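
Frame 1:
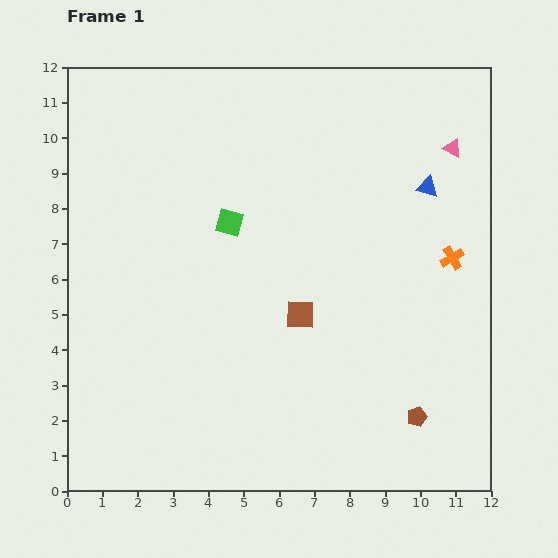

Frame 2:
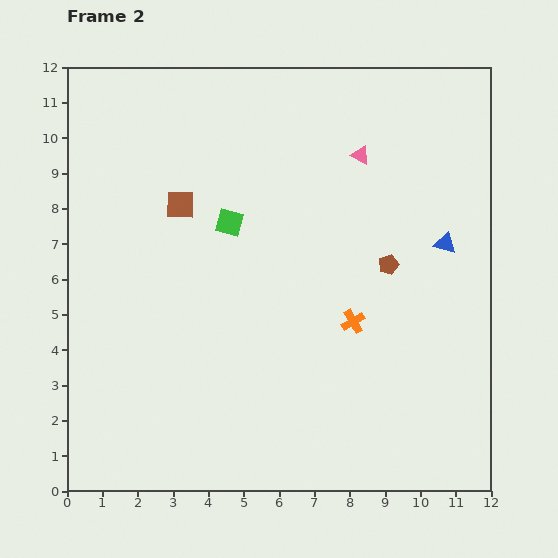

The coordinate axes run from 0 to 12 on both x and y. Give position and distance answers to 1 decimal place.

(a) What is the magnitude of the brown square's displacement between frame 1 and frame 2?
4.6

The brown square moved from (6.6, 5.0) to (3.2, 8.1), a distance of √(3.4² + 3.1²) ≈ 4.6.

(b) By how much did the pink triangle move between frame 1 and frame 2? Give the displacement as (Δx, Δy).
(-2.6, -0.2)

The pink triangle was at (10.9, 9.7) in frame 1 and (8.3, 9.5) in frame 2.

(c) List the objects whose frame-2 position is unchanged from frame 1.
the green square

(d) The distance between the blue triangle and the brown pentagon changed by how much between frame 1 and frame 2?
-4.8

Distance in frame 1: 6.5. Distance in frame 2: 1.7.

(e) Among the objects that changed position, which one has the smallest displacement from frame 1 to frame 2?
the blue triangle

(moved 1.7)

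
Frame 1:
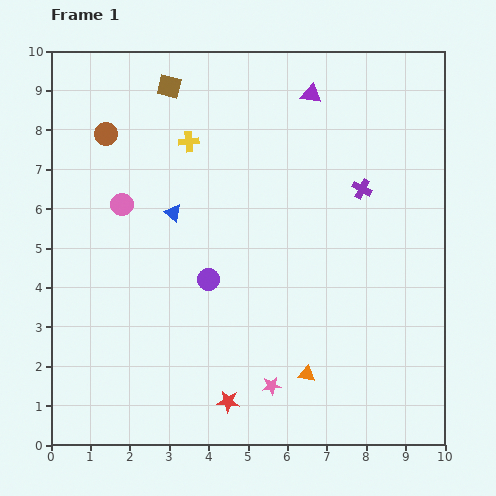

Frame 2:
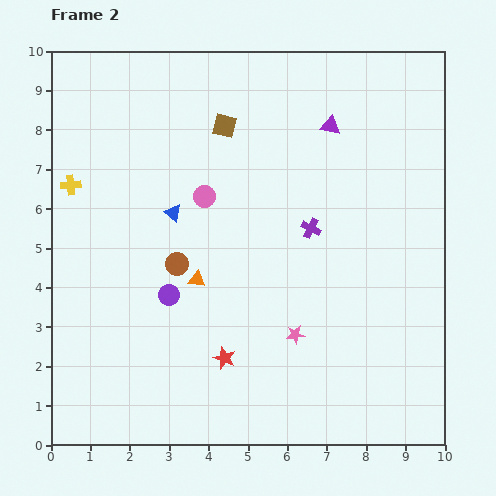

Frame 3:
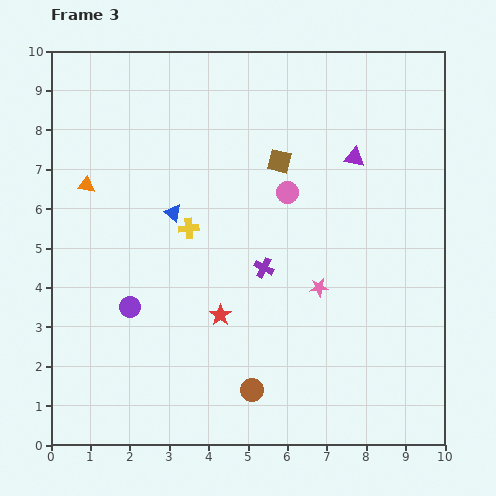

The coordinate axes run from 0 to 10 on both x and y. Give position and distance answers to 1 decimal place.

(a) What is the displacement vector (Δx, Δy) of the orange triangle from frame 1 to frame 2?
(-2.8, 2.4)

The orange triangle was at (6.5, 1.8) in frame 1 and (3.7, 4.2) in frame 2.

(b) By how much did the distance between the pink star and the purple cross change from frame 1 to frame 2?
-2.8

Distance in frame 1: 5.5. Distance in frame 2: 2.7.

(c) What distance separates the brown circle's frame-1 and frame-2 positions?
3.8

The brown circle moved from (1.4, 7.9) to (3.2, 4.6), a distance of √(1.8² + 3.3²) ≈ 3.8.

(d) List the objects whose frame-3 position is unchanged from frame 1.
the blue triangle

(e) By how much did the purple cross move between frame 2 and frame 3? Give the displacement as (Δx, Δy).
(-1.2, -1.0)

The purple cross was at (6.6, 5.5) in frame 2 and (5.4, 4.5) in frame 3.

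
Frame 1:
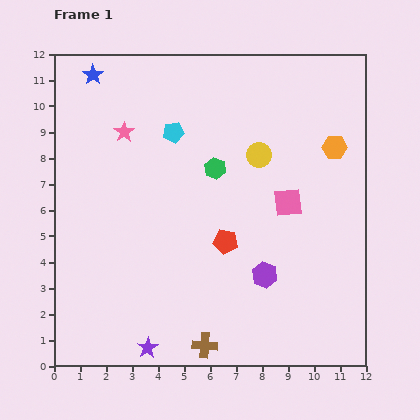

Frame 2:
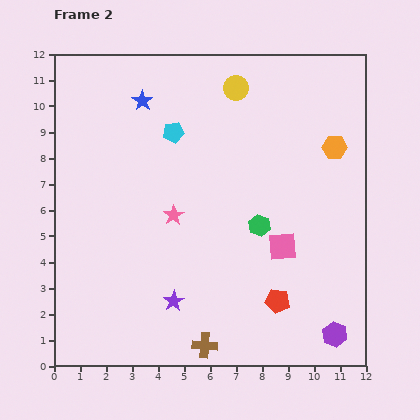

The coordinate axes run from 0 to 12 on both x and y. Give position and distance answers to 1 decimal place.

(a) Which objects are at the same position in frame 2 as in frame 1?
the cyan pentagon, the orange hexagon, the brown cross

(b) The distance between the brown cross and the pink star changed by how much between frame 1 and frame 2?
-3.7

Distance in frame 1: 8.8. Distance in frame 2: 5.1.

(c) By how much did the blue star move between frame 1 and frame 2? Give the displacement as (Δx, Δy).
(1.9, -1.0)

The blue star was at (1.5, 11.2) in frame 1 and (3.4, 10.2) in frame 2.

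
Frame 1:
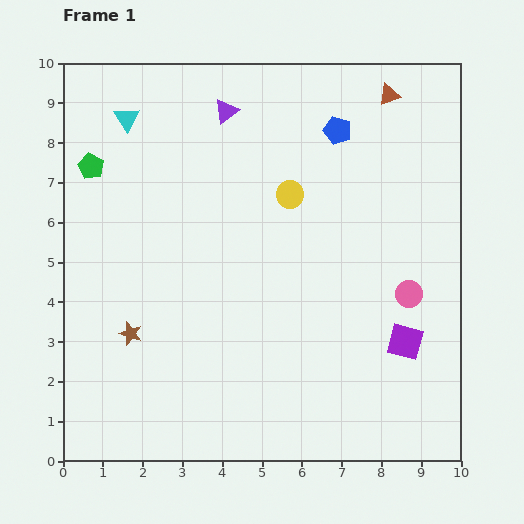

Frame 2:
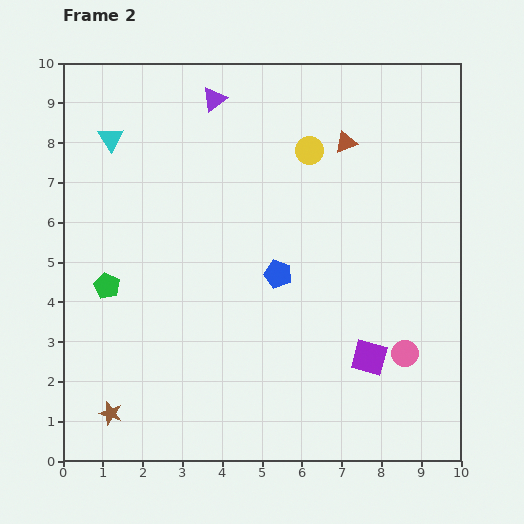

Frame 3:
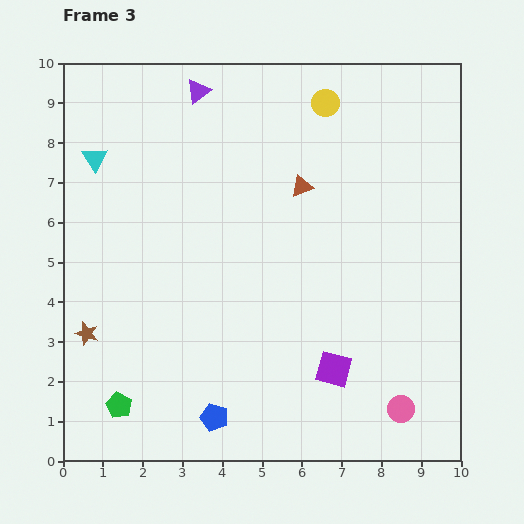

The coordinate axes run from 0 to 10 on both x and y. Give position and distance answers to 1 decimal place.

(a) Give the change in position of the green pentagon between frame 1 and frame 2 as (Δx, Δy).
(0.4, -3.0)

The green pentagon was at (0.7, 7.4) in frame 1 and (1.1, 4.4) in frame 2.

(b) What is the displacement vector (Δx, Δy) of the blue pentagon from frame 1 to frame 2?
(-1.5, -3.6)

The blue pentagon was at (6.9, 8.3) in frame 1 and (5.4, 4.7) in frame 2.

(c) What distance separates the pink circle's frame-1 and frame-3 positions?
2.9

The pink circle moved from (8.7, 4.2) to (8.5, 1.3), a distance of √(0.2² + 2.9²) ≈ 2.9.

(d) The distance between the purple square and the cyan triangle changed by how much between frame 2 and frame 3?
-0.5

Distance in frame 2: 8.5. Distance in frame 3: 8.0.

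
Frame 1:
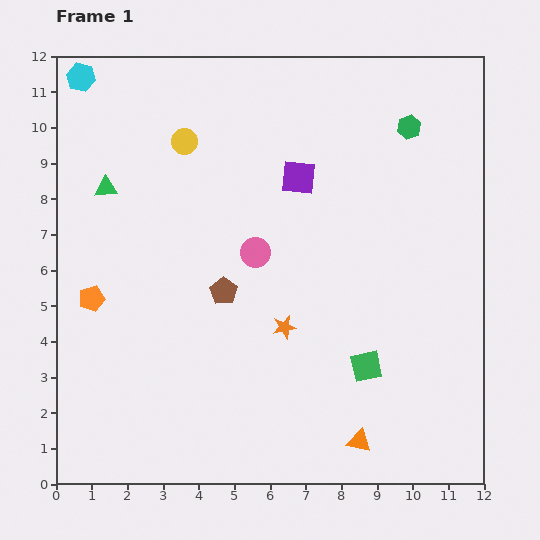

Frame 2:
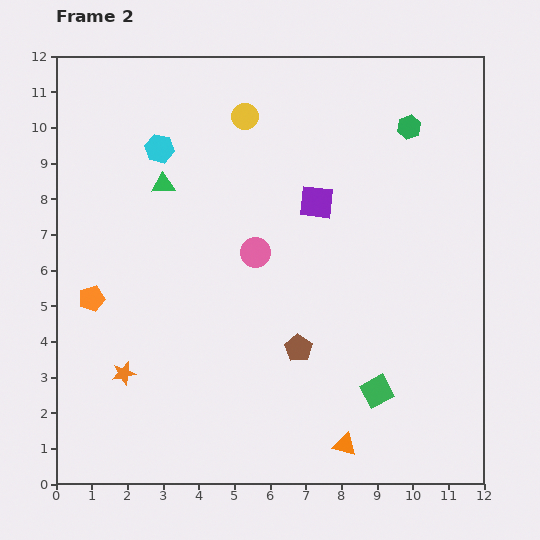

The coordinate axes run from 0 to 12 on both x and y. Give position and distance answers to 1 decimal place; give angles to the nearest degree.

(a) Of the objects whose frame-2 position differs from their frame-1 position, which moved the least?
the orange triangle

(moved 0.4)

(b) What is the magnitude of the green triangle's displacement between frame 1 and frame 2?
1.6

The green triangle moved from (1.4, 8.3) to (3.0, 8.4), a distance of √(1.6² + 0.1²) ≈ 1.6.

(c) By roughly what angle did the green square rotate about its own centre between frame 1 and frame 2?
16° counter-clockwise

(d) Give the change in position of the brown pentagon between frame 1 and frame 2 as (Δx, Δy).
(2.1, -1.6)

The brown pentagon was at (4.7, 5.4) in frame 1 and (6.8, 3.8) in frame 2.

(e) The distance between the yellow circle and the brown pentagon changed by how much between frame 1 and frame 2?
+2.4

Distance in frame 1: 4.3. Distance in frame 2: 6.7.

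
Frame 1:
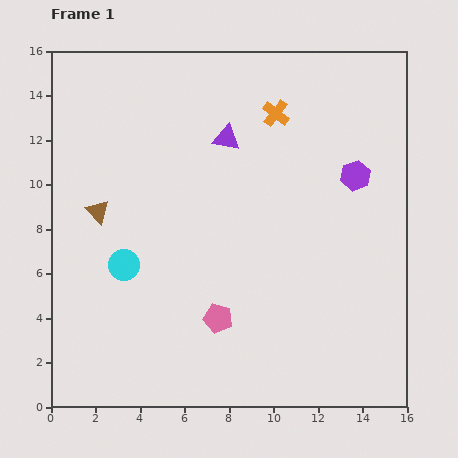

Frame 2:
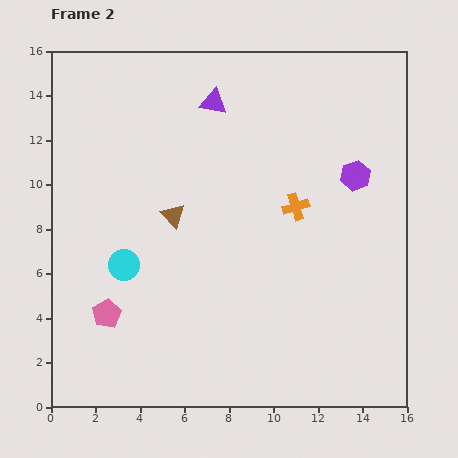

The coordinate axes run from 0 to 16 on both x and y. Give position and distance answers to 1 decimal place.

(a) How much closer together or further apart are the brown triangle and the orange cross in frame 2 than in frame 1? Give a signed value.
-3.6

Distance in frame 1: 9.1. Distance in frame 2: 5.5.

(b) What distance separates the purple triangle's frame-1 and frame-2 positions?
1.7

The purple triangle moved from (7.9, 12.1) to (7.3, 13.7), a distance of √(0.6² + 1.6²) ≈ 1.7.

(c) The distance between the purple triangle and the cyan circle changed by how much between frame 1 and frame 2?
+1.0

Distance in frame 1: 7.3. Distance in frame 2: 8.3.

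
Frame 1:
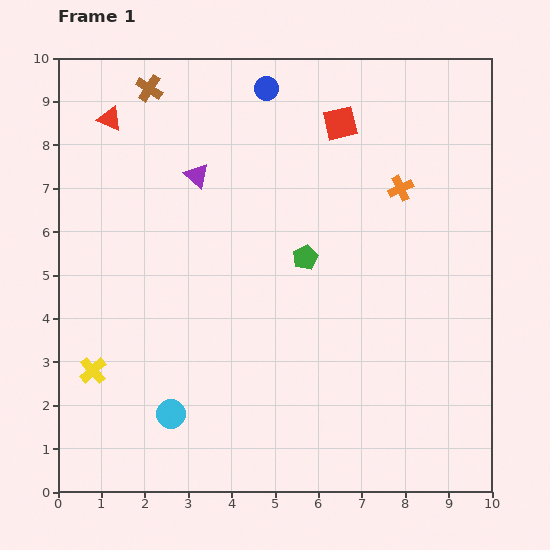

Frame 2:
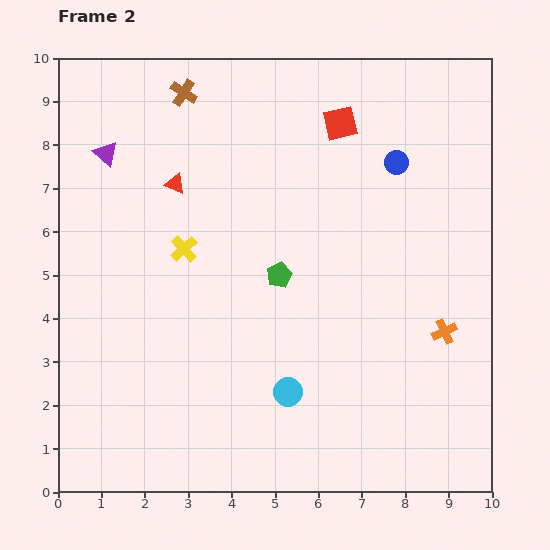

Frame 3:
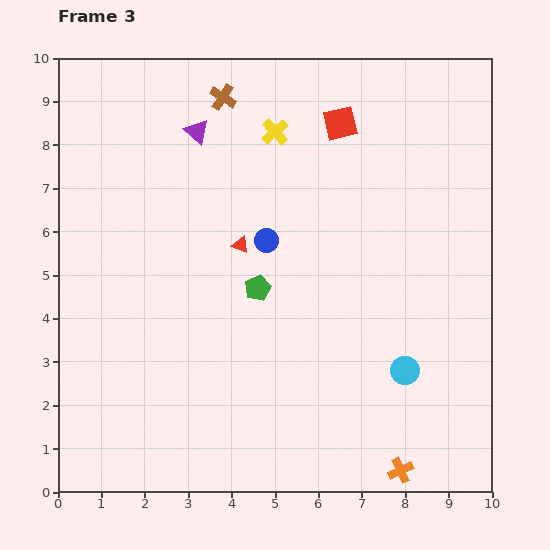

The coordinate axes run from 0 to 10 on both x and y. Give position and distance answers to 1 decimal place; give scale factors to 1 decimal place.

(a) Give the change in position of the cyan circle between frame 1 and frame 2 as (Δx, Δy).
(2.7, 0.5)

The cyan circle was at (2.6, 1.8) in frame 1 and (5.3, 2.3) in frame 2.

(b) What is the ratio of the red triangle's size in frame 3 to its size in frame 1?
0.7×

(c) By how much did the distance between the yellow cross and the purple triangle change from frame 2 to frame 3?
-1.0

Distance in frame 2: 2.8. Distance in frame 3: 1.8.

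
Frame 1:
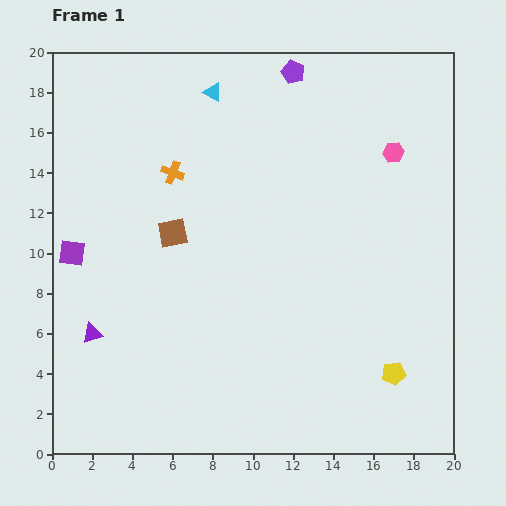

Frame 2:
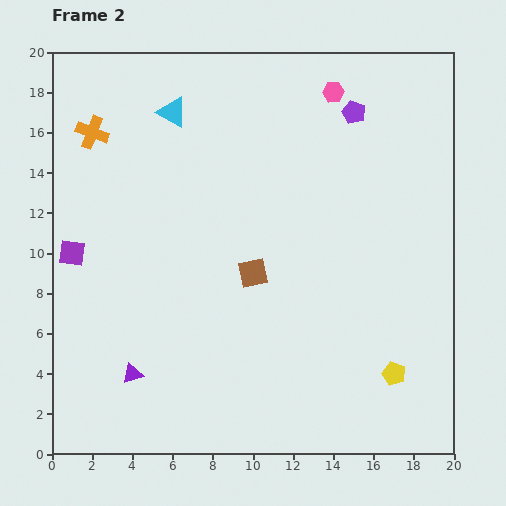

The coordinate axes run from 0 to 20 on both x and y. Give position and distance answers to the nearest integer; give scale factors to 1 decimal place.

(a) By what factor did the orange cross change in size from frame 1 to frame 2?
1.4×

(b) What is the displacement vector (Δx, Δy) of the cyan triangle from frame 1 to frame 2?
(-2, -1)

The cyan triangle was at (8, 18) in frame 1 and (6, 17) in frame 2.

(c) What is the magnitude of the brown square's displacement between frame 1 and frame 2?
4

The brown square moved from (6, 11) to (10, 9), a distance of √(4² + 2²) ≈ 4.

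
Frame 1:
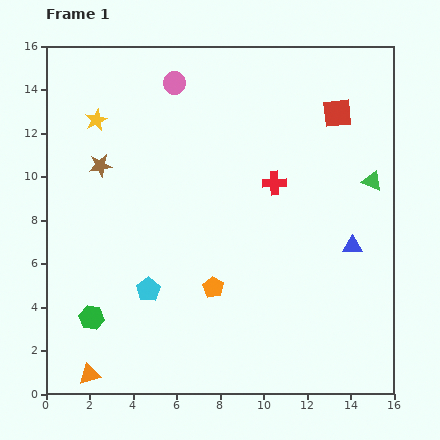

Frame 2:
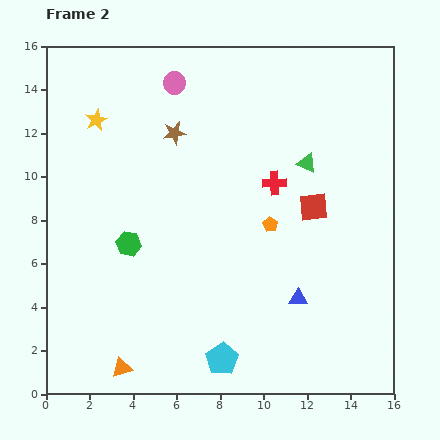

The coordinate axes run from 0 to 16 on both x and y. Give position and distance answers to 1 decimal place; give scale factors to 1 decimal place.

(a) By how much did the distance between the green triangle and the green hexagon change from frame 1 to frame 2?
-5.4

Distance in frame 1: 14.4. Distance in frame 2: 9.0.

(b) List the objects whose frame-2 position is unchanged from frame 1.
the red cross, the pink circle, the yellow star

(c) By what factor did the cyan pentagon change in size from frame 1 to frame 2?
1.3×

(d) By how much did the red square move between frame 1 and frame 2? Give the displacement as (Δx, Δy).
(-1.1, -4.3)

The red square was at (13.4, 12.9) in frame 1 and (12.3, 8.6) in frame 2.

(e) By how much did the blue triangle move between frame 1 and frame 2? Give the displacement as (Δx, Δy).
(-2.5, -2.4)

The blue triangle was at (14.1, 6.8) in frame 1 and (11.6, 4.4) in frame 2.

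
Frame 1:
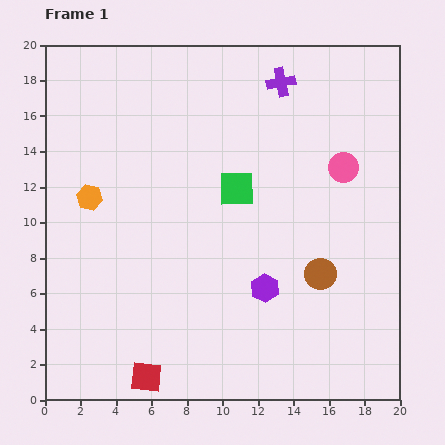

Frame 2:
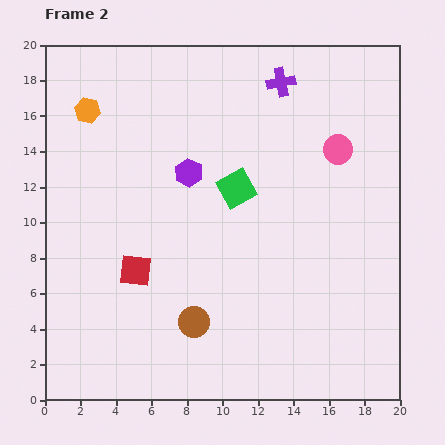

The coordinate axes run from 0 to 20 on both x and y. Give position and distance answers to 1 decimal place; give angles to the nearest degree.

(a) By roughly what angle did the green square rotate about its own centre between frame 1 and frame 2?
28° counter-clockwise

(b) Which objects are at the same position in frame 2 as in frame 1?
the purple cross, the green square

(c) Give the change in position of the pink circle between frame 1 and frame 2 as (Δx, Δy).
(-0.3, 1.0)

The pink circle was at (16.8, 13.1) in frame 1 and (16.5, 14.1) in frame 2.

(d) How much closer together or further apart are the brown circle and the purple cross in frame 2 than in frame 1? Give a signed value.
+3.4

Distance in frame 1: 11.0. Distance in frame 2: 14.4.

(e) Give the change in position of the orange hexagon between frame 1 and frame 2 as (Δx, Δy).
(-0.1, 4.9)

The orange hexagon was at (2.5, 11.4) in frame 1 and (2.4, 16.3) in frame 2.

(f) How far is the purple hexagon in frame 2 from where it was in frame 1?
7.8

The purple hexagon moved from (12.4, 6.3) to (8.1, 12.8), a distance of √(4.3² + 6.5²) ≈ 7.8.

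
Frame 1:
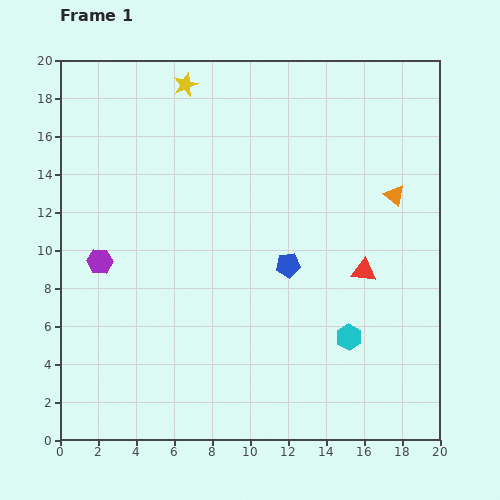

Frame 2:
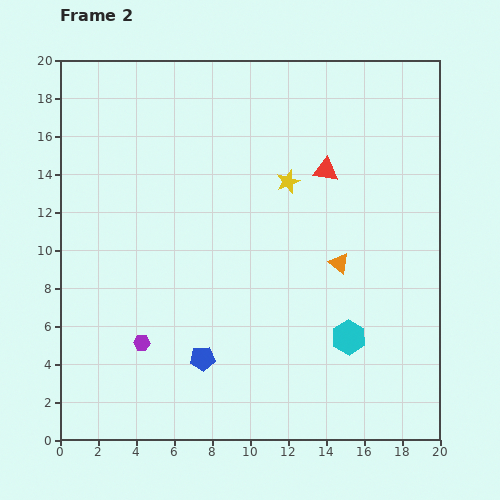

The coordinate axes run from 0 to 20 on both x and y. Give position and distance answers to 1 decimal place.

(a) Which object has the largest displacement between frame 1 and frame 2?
the yellow star

(moved 7.4; next 6.7)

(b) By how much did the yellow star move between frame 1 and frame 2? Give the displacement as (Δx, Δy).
(5.4, -5.1)

The yellow star was at (6.6, 18.7) in frame 1 and (12.0, 13.6) in frame 2.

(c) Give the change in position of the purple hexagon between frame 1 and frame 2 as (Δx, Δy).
(2.2, -4.3)

The purple hexagon was at (2.1, 9.4) in frame 1 and (4.3, 5.1) in frame 2.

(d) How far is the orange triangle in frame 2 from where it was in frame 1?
4.6

The orange triangle moved from (17.6, 12.9) to (14.7, 9.3), a distance of √(2.9² + 3.6²) ≈ 4.6.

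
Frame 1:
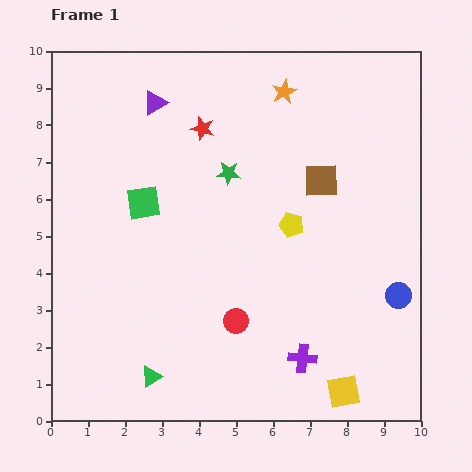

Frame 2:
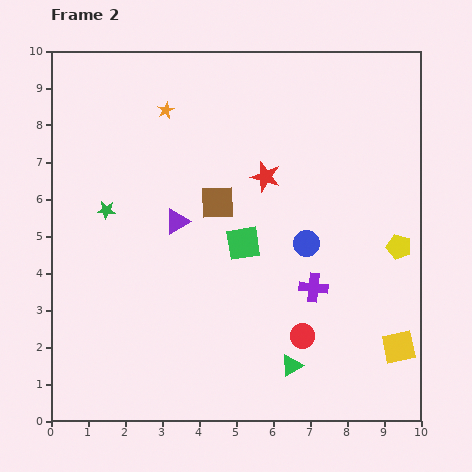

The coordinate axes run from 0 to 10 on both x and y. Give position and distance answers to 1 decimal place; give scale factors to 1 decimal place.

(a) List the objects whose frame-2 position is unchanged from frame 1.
none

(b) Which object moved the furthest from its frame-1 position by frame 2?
the green triangle

(moved 3.8; next 3.4)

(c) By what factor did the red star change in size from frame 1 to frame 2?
1.3×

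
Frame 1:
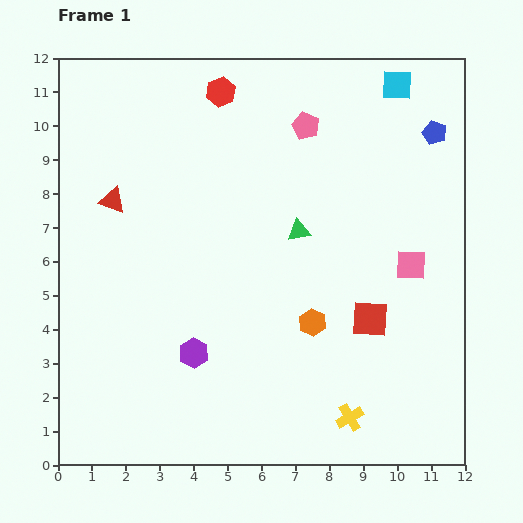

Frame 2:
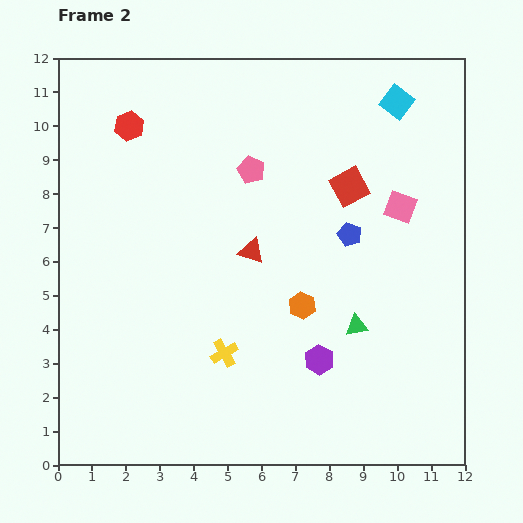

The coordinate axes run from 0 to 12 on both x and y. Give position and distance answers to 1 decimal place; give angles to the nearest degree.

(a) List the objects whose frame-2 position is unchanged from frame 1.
none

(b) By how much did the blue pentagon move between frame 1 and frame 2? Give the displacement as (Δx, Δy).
(-2.5, -3.0)

The blue pentagon was at (11.1, 9.8) in frame 1 and (8.6, 6.8) in frame 2.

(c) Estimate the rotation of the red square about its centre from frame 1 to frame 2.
32° counter-clockwise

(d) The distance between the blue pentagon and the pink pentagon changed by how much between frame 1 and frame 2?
-0.3

Distance in frame 1: 3.8. Distance in frame 2: 3.5.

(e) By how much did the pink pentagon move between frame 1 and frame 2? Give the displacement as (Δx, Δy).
(-1.6, -1.3)

The pink pentagon was at (7.3, 10.0) in frame 1 and (5.7, 8.7) in frame 2.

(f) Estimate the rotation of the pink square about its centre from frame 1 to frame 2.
18° clockwise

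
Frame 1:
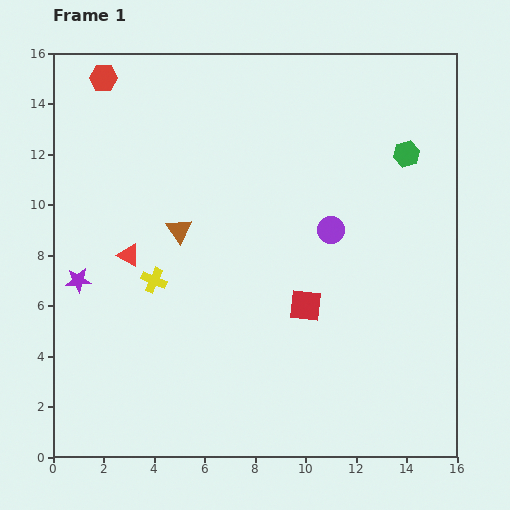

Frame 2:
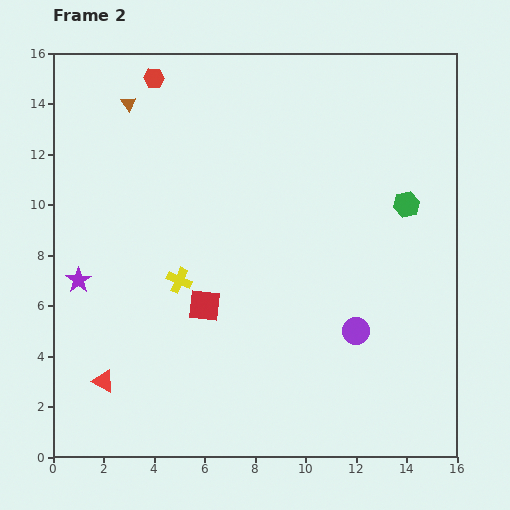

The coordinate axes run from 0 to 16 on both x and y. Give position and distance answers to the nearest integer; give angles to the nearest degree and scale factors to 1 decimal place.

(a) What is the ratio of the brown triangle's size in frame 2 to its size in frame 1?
0.6×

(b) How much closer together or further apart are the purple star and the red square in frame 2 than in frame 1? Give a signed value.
-4

Distance in frame 1: 9. Distance in frame 2: 5.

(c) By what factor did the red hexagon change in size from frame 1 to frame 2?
0.7×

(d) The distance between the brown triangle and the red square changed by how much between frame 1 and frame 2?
+3

Distance in frame 1: 6. Distance in frame 2: 9.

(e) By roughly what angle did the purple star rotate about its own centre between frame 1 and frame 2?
30° counter-clockwise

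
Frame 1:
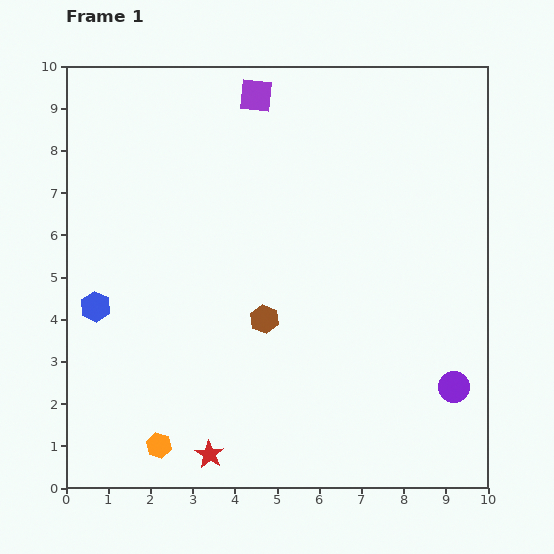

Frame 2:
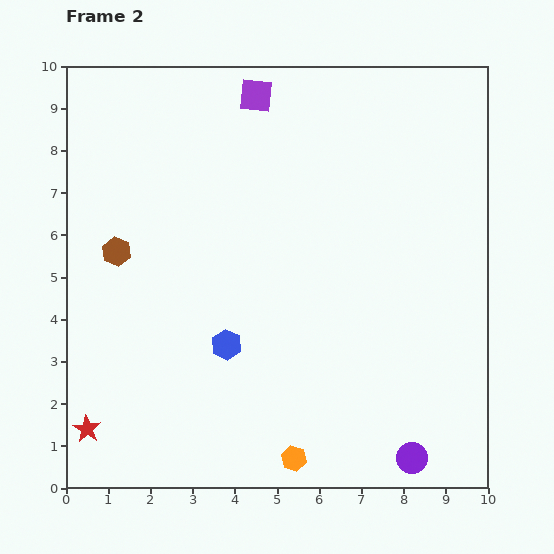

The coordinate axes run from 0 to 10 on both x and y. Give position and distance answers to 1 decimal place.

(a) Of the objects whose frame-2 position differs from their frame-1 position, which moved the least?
the purple circle

(moved 2.0)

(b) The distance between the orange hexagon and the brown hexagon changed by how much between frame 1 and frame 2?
+2.6

Distance in frame 1: 3.9. Distance in frame 2: 6.5.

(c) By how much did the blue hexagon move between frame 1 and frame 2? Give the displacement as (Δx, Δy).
(3.1, -0.9)

The blue hexagon was at (0.7, 4.3) in frame 1 and (3.8, 3.4) in frame 2.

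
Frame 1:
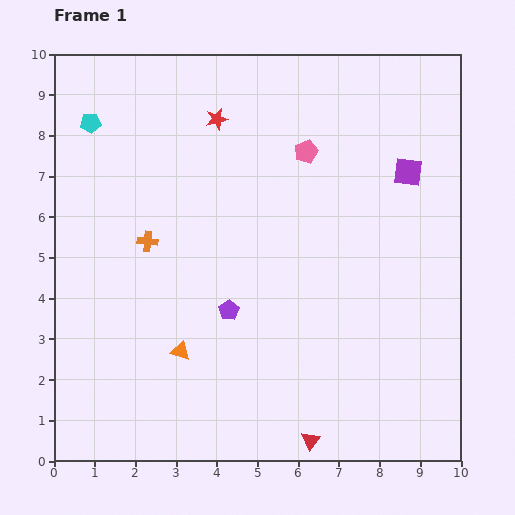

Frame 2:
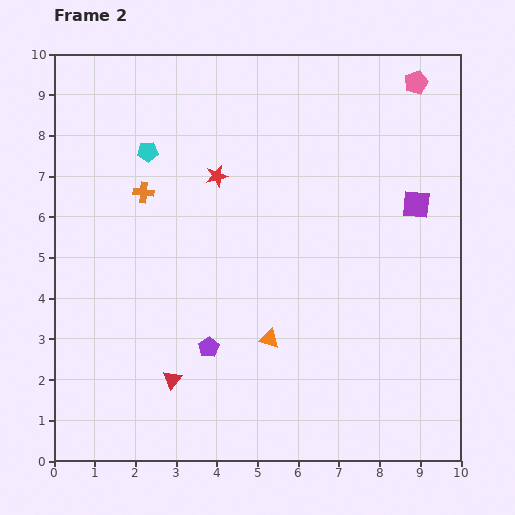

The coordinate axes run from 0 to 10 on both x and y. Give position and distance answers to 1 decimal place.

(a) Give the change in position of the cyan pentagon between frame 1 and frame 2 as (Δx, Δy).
(1.4, -0.7)

The cyan pentagon was at (0.9, 8.3) in frame 1 and (2.3, 7.6) in frame 2.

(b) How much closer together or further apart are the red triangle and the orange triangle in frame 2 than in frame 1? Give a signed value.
-1.3

Distance in frame 1: 3.9. Distance in frame 2: 2.6.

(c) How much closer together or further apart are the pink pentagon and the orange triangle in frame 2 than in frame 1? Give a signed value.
+1.5

Distance in frame 1: 5.8. Distance in frame 2: 7.3.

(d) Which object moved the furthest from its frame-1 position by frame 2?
the red triangle

(moved 3.7; next 3.2)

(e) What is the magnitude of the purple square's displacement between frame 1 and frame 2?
0.8

The purple square moved from (8.7, 7.1) to (8.9, 6.3), a distance of √(0.2² + 0.8²) ≈ 0.8.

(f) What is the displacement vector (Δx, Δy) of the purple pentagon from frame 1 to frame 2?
(-0.5, -0.9)

The purple pentagon was at (4.3, 3.7) in frame 1 and (3.8, 2.8) in frame 2.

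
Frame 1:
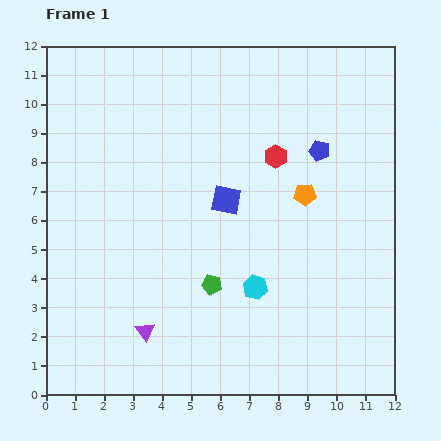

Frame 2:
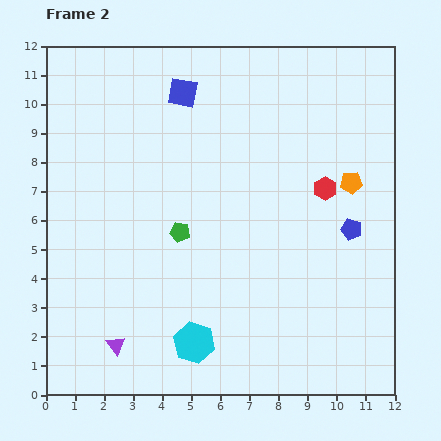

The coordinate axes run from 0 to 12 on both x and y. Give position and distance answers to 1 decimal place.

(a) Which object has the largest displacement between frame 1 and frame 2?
the blue square

(moved 4.0; next 2.9)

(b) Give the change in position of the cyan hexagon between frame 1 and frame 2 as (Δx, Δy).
(-2.1, -1.9)

The cyan hexagon was at (7.2, 3.7) in frame 1 and (5.1, 1.8) in frame 2.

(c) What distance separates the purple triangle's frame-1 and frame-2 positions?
1.1

The purple triangle moved from (3.4, 2.2) to (2.4, 1.7), a distance of √(1.0² + 0.5²) ≈ 1.1.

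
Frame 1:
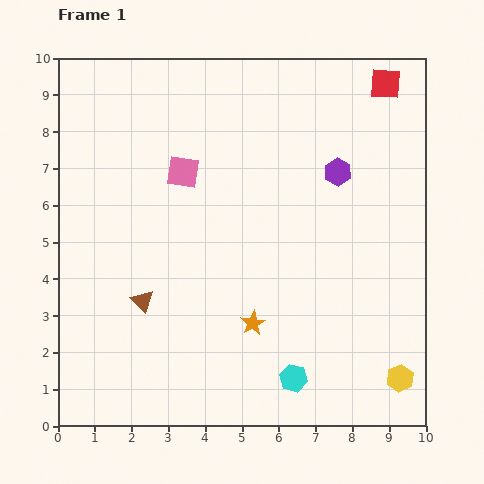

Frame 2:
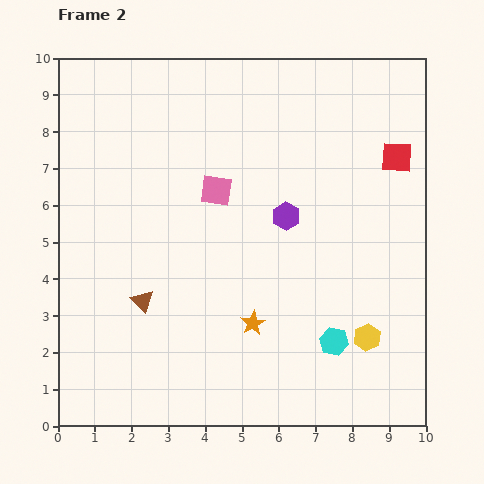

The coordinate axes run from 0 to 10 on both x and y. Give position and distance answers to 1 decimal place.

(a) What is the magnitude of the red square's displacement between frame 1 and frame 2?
2.0

The red square moved from (8.9, 9.3) to (9.2, 7.3), a distance of √(0.3² + 2.0²) ≈ 2.0.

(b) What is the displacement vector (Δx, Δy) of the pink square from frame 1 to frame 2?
(0.9, -0.5)

The pink square was at (3.4, 6.9) in frame 1 and (4.3, 6.4) in frame 2.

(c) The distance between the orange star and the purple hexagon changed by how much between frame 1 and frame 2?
-1.7

Distance in frame 1: 4.7. Distance in frame 2: 3.0.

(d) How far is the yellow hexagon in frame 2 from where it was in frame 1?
1.4

The yellow hexagon moved from (9.3, 1.3) to (8.4, 2.4), a distance of √(0.9² + 1.1²) ≈ 1.4.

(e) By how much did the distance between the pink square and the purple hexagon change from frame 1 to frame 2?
-2.2

Distance in frame 1: 4.2. Distance in frame 2: 2.0.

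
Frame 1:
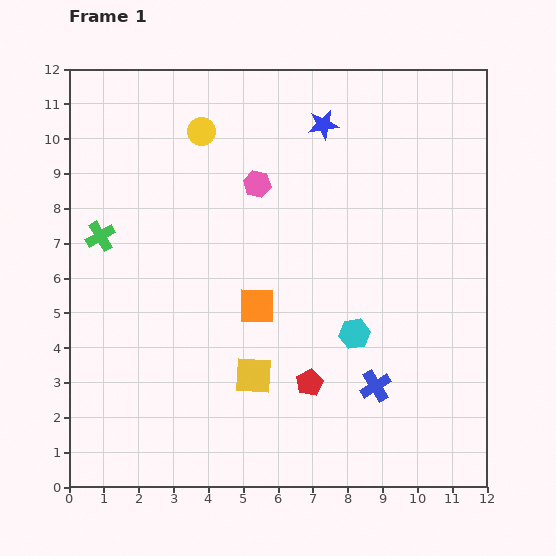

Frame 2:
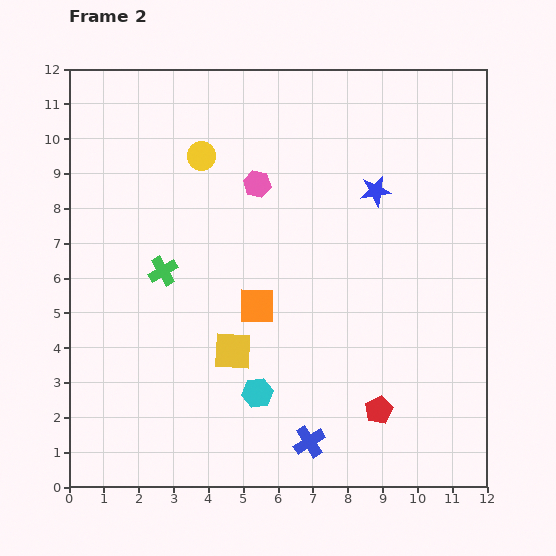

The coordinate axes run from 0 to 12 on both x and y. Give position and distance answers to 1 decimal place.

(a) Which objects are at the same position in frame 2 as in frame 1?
the pink hexagon, the orange square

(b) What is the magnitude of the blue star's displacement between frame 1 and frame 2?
2.4

The blue star moved from (7.3, 10.4) to (8.8, 8.5), a distance of √(1.5² + 1.9²) ≈ 2.4.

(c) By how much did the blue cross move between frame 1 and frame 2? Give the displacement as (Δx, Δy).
(-1.9, -1.6)

The blue cross was at (8.8, 2.9) in frame 1 and (6.9, 1.3) in frame 2.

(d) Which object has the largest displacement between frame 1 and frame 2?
the cyan hexagon

(moved 3.3; next 2.5)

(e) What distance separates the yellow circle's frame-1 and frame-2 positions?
0.7

The yellow circle moved from (3.8, 10.2) to (3.8, 9.5), a distance of √(0.0² + 0.7²) ≈ 0.7.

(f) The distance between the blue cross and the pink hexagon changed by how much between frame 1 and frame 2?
+0.9

Distance in frame 1: 6.7. Distance in frame 2: 7.6.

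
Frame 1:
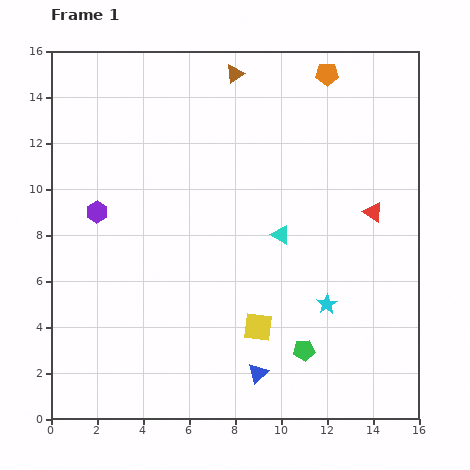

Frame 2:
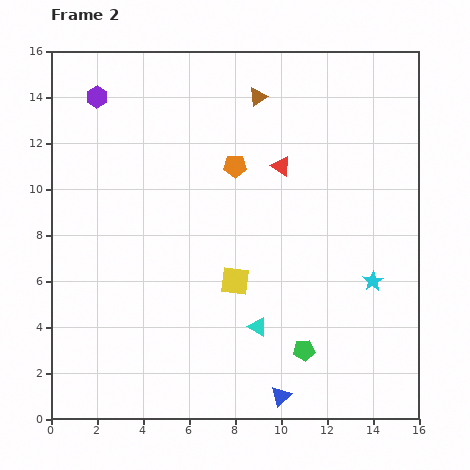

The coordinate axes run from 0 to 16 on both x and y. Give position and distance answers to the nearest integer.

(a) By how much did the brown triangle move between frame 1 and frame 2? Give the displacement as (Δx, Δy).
(1, -1)

The brown triangle was at (8, 15) in frame 1 and (9, 14) in frame 2.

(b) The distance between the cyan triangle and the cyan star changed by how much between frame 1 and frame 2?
+1

Distance in frame 1: 4. Distance in frame 2: 5.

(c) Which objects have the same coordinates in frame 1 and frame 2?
the green pentagon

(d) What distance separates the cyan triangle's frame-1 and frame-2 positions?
4

The cyan triangle moved from (10, 8) to (9, 4), a distance of √(1² + 4²) ≈ 4.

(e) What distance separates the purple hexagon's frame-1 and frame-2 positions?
5

The purple hexagon moved from (2, 9) to (2, 14), a distance of √(0² + 5²) ≈ 5.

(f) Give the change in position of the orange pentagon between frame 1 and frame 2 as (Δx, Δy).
(-4, -4)

The orange pentagon was at (12, 15) in frame 1 and (8, 11) in frame 2.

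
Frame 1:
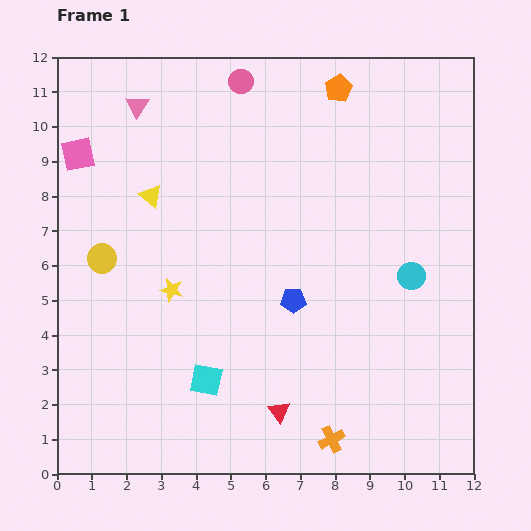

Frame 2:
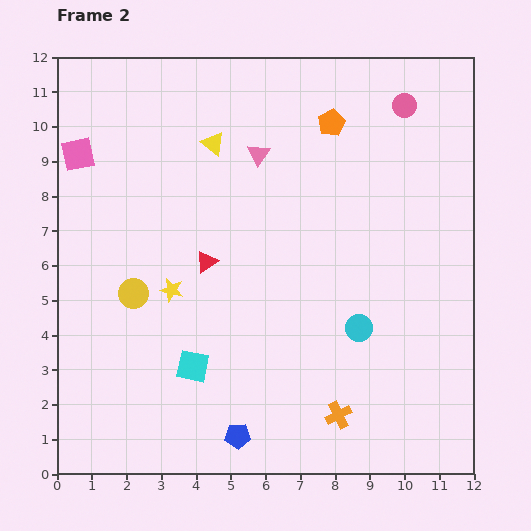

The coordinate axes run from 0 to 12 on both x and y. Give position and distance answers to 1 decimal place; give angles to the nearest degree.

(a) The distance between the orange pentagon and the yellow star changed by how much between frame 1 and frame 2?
-0.9

Distance in frame 1: 7.5. Distance in frame 2: 6.6.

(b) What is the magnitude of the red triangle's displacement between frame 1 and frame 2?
4.8

The red triangle moved from (6.4, 1.8) to (4.3, 6.1), a distance of √(2.1² + 4.3²) ≈ 4.8.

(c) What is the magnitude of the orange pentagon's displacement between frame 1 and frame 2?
1.0

The orange pentagon moved from (8.1, 11.1) to (7.9, 10.1), a distance of √(0.2² + 1.0²) ≈ 1.0.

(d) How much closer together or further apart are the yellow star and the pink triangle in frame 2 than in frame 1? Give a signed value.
-0.8

Distance in frame 1: 5.4. Distance in frame 2: 4.6.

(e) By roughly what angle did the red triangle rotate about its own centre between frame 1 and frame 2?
31° clockwise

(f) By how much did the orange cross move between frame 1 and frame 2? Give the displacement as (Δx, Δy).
(0.2, 0.7)

The orange cross was at (7.9, 1.0) in frame 1 and (8.1, 1.7) in frame 2.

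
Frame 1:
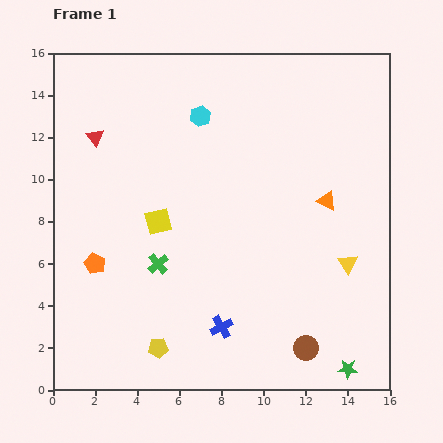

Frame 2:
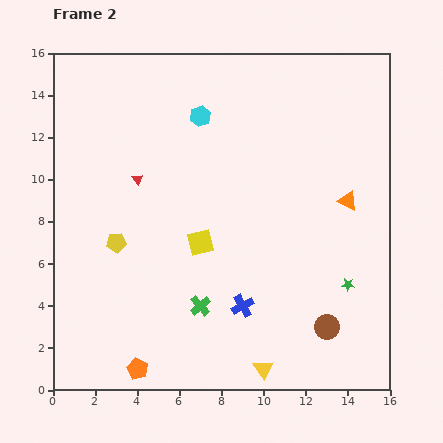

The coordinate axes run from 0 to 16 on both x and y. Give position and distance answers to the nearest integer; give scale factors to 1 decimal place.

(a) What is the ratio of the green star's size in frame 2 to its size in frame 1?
0.7×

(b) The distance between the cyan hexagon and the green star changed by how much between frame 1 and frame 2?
-3

Distance in frame 1: 14. Distance in frame 2: 11.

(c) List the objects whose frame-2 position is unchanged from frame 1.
the cyan hexagon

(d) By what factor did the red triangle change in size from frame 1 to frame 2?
0.6×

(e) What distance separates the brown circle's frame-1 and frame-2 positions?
1

The brown circle moved from (12, 2) to (13, 3), a distance of √(1² + 1²) ≈ 1.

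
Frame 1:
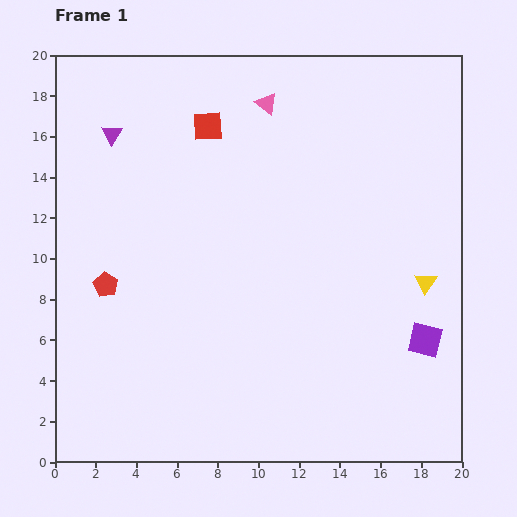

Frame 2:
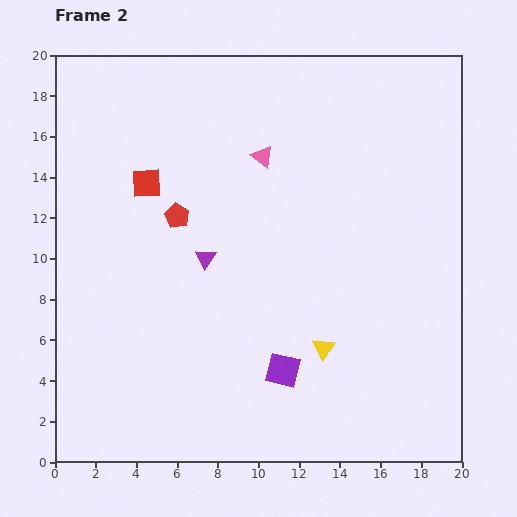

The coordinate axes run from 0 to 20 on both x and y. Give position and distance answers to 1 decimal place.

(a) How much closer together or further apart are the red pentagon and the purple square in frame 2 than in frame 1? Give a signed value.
-6.7

Distance in frame 1: 15.9. Distance in frame 2: 9.2.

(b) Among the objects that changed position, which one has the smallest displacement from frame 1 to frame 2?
the pink triangle

(moved 2.6)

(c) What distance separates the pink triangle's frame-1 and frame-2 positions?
2.6

The pink triangle moved from (10.4, 17.6) to (10.2, 15.0), a distance of √(0.2² + 2.6²) ≈ 2.6.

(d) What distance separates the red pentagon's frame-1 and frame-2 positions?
4.9

The red pentagon moved from (2.5, 8.7) to (6.0, 12.1), a distance of √(3.5² + 3.4²) ≈ 4.9.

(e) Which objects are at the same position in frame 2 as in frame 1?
none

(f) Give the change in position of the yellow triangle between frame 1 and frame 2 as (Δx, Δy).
(-5.0, -3.2)

The yellow triangle was at (18.2, 8.8) in frame 1 and (13.2, 5.6) in frame 2.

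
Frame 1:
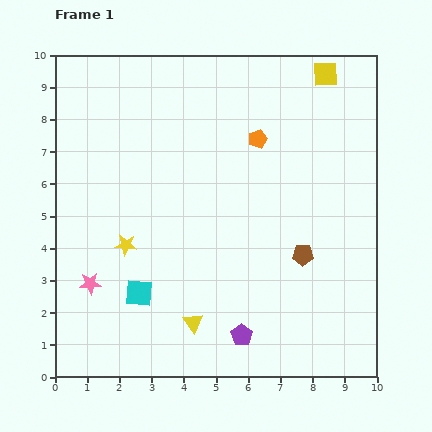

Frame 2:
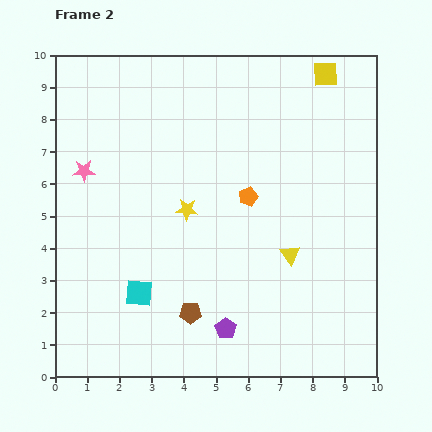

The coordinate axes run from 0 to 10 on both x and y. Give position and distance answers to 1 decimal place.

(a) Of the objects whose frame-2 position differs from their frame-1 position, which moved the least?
the purple pentagon

(moved 0.5)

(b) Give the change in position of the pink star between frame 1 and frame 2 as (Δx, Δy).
(-0.2, 3.5)

The pink star was at (1.1, 2.9) in frame 1 and (0.9, 6.4) in frame 2.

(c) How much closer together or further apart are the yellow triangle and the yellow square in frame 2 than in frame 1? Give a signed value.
-3.0

Distance in frame 1: 8.7. Distance in frame 2: 5.7.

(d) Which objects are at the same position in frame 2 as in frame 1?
the cyan square, the yellow square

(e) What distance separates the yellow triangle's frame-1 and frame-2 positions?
3.7

The yellow triangle moved from (4.3, 1.7) to (7.3, 3.8), a distance of √(3.0² + 2.1²) ≈ 3.7.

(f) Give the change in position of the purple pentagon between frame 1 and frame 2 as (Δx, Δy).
(-0.5, 0.2)

The purple pentagon was at (5.8, 1.3) in frame 1 and (5.3, 1.5) in frame 2.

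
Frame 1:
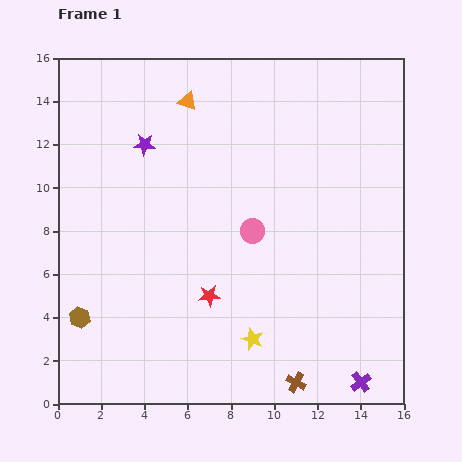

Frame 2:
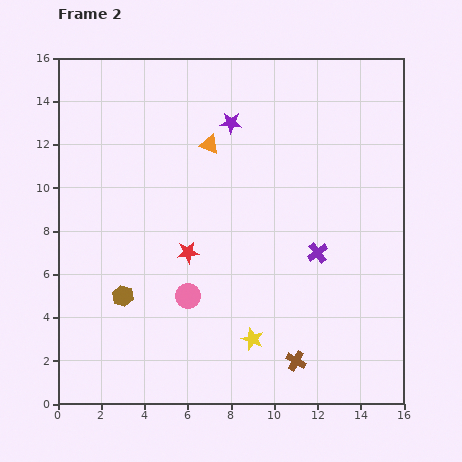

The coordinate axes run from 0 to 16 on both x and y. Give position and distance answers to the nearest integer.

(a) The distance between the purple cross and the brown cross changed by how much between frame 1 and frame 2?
+2

Distance in frame 1: 3. Distance in frame 2: 5.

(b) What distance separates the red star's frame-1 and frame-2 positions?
2

The red star moved from (7, 5) to (6, 7), a distance of √(1² + 2²) ≈ 2.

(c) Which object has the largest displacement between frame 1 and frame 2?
the purple cross

(moved 6; next 4)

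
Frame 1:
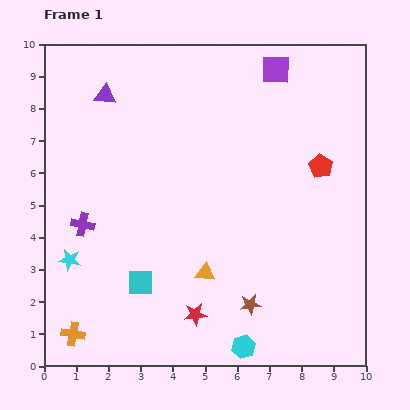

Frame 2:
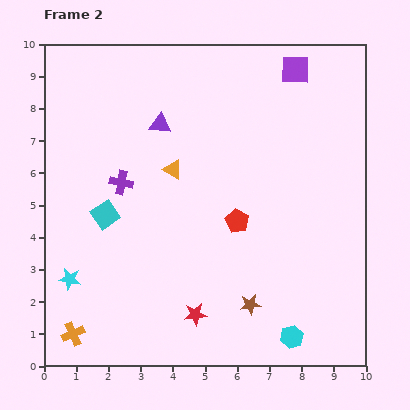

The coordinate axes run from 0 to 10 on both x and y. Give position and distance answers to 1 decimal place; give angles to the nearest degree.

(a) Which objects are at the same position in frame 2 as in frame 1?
the red star, the orange cross, the brown star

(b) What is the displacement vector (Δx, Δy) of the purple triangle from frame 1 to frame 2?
(1.7, -0.9)

The purple triangle was at (1.9, 8.4) in frame 1 and (3.6, 7.5) in frame 2.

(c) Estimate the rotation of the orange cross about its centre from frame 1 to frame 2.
33° counter-clockwise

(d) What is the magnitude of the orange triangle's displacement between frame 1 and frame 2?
3.4

The orange triangle moved from (5.0, 2.9) to (4.0, 6.1), a distance of √(1.0² + 3.2²) ≈ 3.4.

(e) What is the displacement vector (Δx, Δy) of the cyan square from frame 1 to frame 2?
(-1.1, 2.1)

The cyan square was at (3.0, 2.6) in frame 1 and (1.9, 4.7) in frame 2.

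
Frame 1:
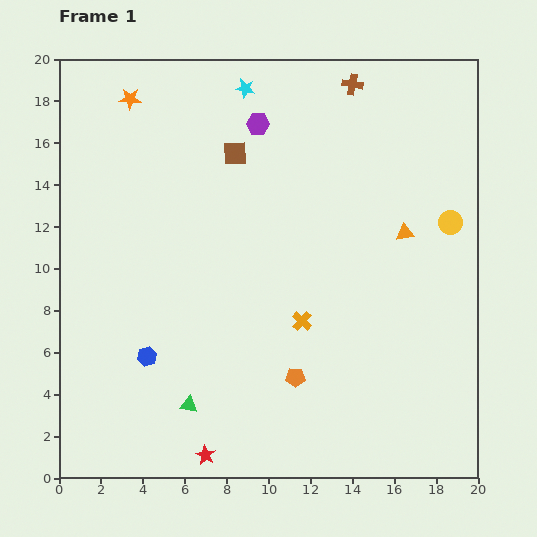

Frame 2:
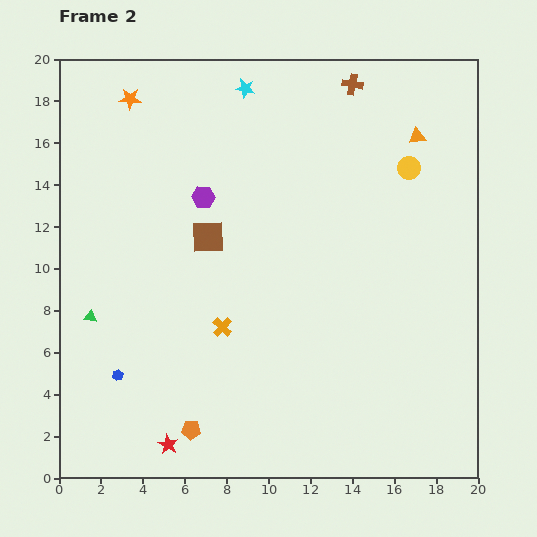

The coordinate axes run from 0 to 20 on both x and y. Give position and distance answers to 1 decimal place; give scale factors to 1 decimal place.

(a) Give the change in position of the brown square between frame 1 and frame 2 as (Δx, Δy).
(-1.3, -4.0)

The brown square was at (8.4, 15.5) in frame 1 and (7.1, 11.5) in frame 2.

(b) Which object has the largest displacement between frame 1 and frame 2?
the green triangle

(moved 6.3; next 5.6)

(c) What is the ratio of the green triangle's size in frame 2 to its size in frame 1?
0.7×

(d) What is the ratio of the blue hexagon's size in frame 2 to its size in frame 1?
0.6×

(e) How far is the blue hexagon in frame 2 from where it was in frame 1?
1.7

The blue hexagon moved from (4.2, 5.8) to (2.8, 4.9), a distance of √(1.4² + 0.9²) ≈ 1.7.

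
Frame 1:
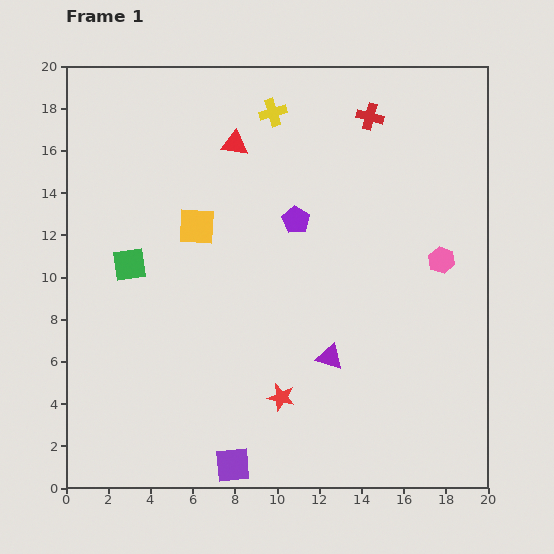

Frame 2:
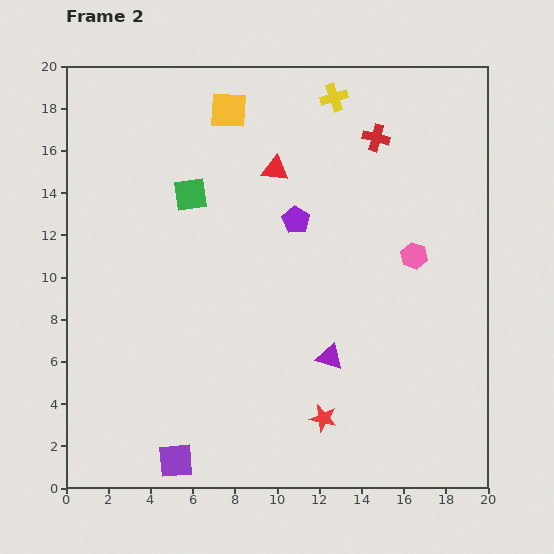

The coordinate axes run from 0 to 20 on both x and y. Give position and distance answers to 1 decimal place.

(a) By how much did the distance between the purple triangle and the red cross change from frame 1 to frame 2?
-1.0

Distance in frame 1: 11.6. Distance in frame 2: 10.6.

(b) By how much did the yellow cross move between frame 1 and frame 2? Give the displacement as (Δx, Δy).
(2.9, 0.7)

The yellow cross was at (9.8, 17.8) in frame 1 and (12.7, 18.5) in frame 2.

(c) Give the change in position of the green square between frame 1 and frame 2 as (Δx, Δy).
(2.9, 3.3)

The green square was at (3.0, 10.6) in frame 1 and (5.9, 13.9) in frame 2.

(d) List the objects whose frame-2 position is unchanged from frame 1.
the purple triangle, the purple pentagon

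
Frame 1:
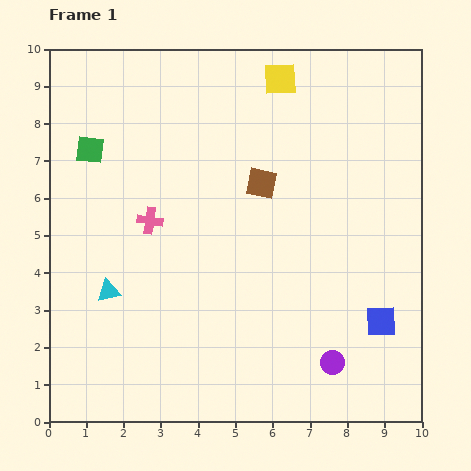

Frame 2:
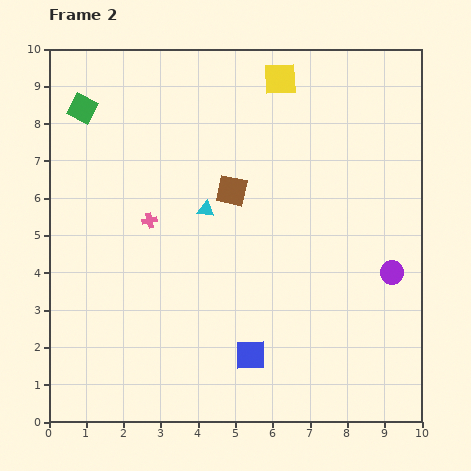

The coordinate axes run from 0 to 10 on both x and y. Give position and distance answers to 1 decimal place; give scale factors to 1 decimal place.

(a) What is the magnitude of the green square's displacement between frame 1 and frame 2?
1.1

The green square moved from (1.1, 7.3) to (0.9, 8.4), a distance of √(0.2² + 1.1²) ≈ 1.1.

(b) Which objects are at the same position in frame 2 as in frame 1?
the pink cross, the yellow square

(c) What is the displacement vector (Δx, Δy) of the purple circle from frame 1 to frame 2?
(1.6, 2.4)

The purple circle was at (7.6, 1.6) in frame 1 and (9.2, 4.0) in frame 2.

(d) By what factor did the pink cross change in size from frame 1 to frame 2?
0.6×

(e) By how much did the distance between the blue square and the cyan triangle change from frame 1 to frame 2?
-3.2

Distance in frame 1: 7.3. Distance in frame 2: 4.1.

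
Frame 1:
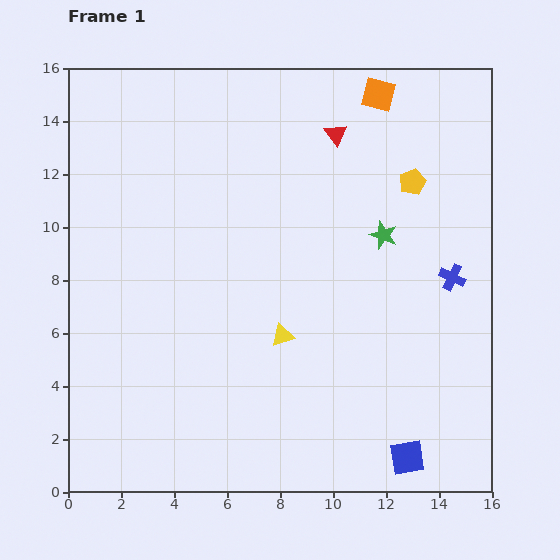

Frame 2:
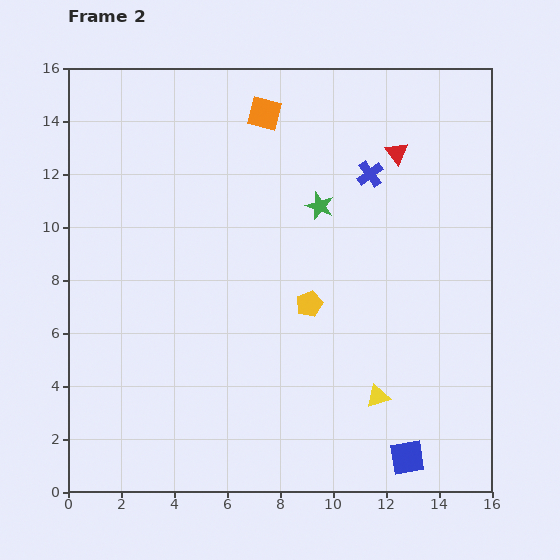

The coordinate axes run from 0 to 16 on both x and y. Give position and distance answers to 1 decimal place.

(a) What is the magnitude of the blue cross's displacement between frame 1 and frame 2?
5.0

The blue cross moved from (14.5, 8.1) to (11.4, 12.0), a distance of √(3.1² + 3.9²) ≈ 5.0.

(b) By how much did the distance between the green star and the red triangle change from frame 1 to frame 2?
-0.7

Distance in frame 1: 4.2. Distance in frame 2: 3.5.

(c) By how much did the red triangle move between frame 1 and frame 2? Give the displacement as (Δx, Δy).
(2.3, -0.7)

The red triangle was at (10.1, 13.5) in frame 1 and (12.4, 12.8) in frame 2.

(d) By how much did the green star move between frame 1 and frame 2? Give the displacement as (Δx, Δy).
(-2.4, 1.1)

The green star was at (11.9, 9.7) in frame 1 and (9.5, 10.8) in frame 2.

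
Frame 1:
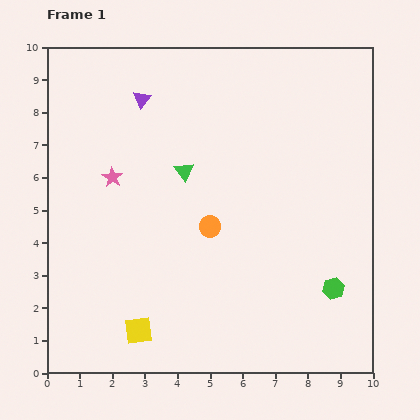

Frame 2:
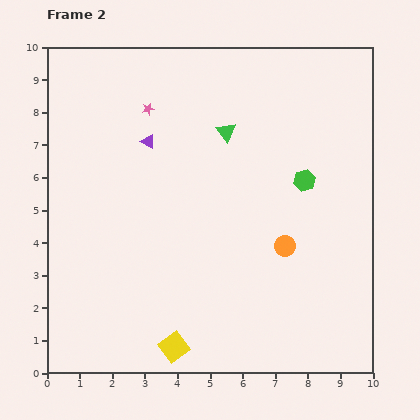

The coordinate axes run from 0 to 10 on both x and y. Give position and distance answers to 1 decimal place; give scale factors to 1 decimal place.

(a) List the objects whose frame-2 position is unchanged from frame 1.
none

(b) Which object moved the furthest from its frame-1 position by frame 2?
the green hexagon

(moved 3.4; next 2.4)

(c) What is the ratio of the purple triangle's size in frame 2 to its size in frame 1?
0.8×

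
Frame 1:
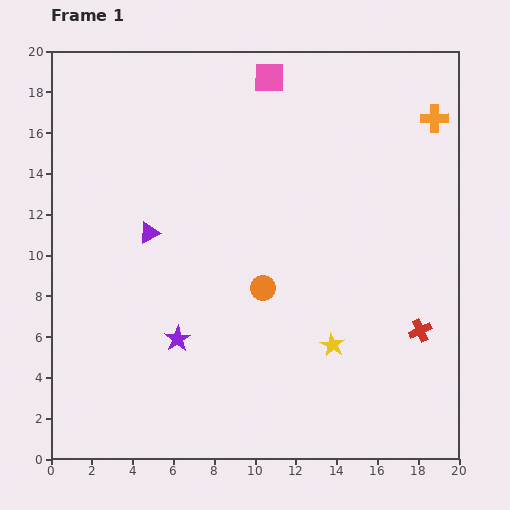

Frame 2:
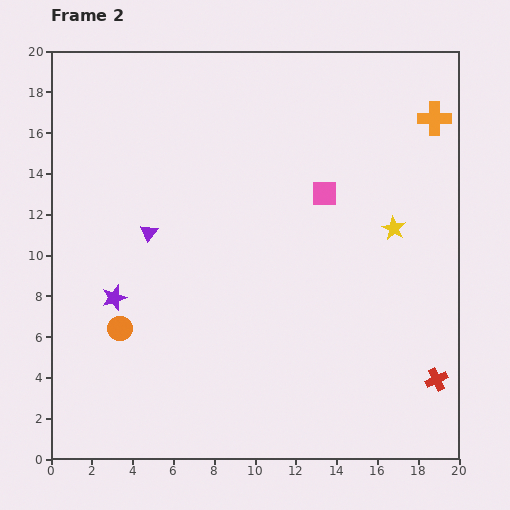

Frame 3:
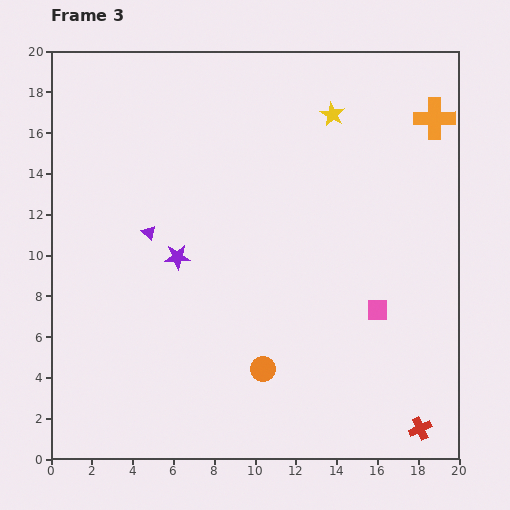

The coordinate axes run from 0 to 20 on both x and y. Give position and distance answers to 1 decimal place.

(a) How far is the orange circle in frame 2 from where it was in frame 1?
7.3

The orange circle moved from (10.4, 8.4) to (3.4, 6.4), a distance of √(7.0² + 2.0²) ≈ 7.3.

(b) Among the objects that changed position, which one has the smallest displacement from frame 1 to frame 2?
the red cross

(moved 2.5)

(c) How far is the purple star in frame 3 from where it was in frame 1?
4.0

The purple star moved from (6.2, 5.9) to (6.2, 9.9), a distance of √(0.0² + 4.0²) ≈ 4.0.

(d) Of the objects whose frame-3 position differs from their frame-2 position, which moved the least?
the red cross

(moved 2.5)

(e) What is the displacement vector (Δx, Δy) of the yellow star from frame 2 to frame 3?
(-3.0, 5.6)

The yellow star was at (16.8, 11.3) in frame 2 and (13.8, 16.9) in frame 3.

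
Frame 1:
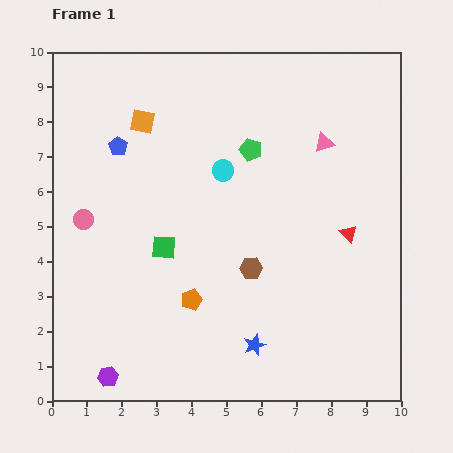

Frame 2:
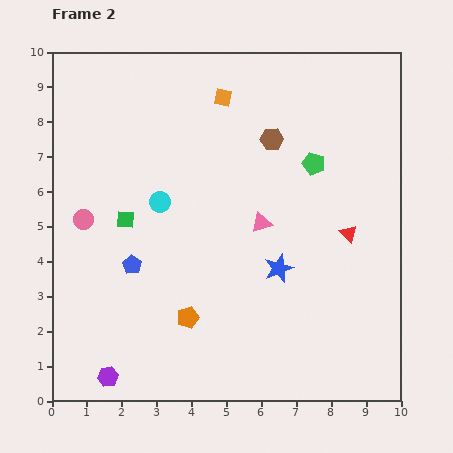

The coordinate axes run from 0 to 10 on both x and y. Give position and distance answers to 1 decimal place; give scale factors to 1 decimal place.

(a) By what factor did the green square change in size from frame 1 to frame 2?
0.8×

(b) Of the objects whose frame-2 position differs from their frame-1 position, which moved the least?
the orange pentagon

(moved 0.5)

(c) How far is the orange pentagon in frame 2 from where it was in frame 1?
0.5

The orange pentagon moved from (4.0, 2.9) to (3.9, 2.4), a distance of √(0.1² + 0.5²) ≈ 0.5.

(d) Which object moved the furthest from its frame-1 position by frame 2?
the brown hexagon

(moved 3.7; next 3.4)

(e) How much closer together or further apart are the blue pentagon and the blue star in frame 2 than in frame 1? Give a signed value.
-2.7

Distance in frame 1: 6.9. Distance in frame 2: 4.2.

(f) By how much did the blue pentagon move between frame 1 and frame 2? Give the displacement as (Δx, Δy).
(0.4, -3.4)

The blue pentagon was at (1.9, 7.3) in frame 1 and (2.3, 3.9) in frame 2.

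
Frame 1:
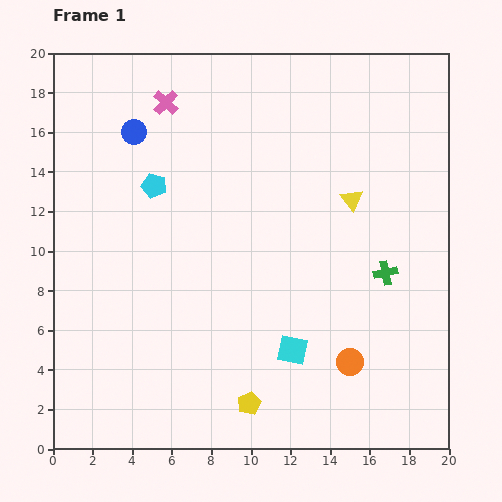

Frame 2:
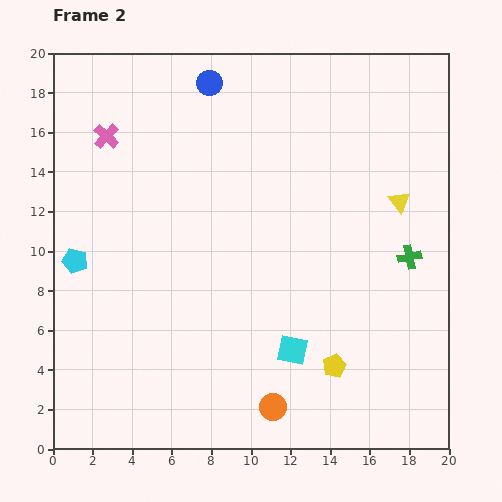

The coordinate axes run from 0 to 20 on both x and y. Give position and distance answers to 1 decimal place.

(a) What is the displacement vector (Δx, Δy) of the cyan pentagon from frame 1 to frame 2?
(-4.0, -3.8)

The cyan pentagon was at (5.1, 13.3) in frame 1 and (1.1, 9.5) in frame 2.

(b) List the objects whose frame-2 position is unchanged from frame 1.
the cyan square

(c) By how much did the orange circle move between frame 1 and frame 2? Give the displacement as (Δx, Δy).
(-3.9, -2.3)

The orange circle was at (15.0, 4.4) in frame 1 and (11.1, 2.1) in frame 2.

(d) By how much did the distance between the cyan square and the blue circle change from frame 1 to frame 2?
+0.5

Distance in frame 1: 13.6. Distance in frame 2: 14.1.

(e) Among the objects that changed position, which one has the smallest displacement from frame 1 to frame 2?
the green cross

(moved 1.4)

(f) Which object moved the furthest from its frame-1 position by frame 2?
the cyan pentagon

(moved 5.5; next 4.7)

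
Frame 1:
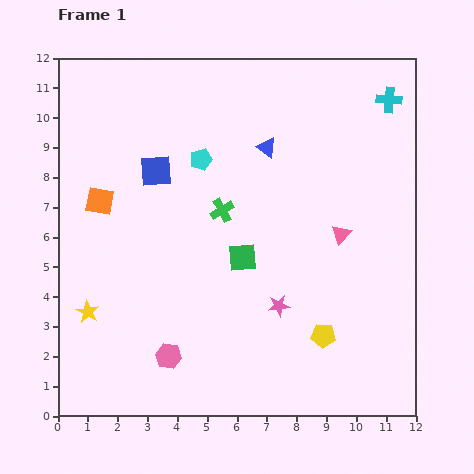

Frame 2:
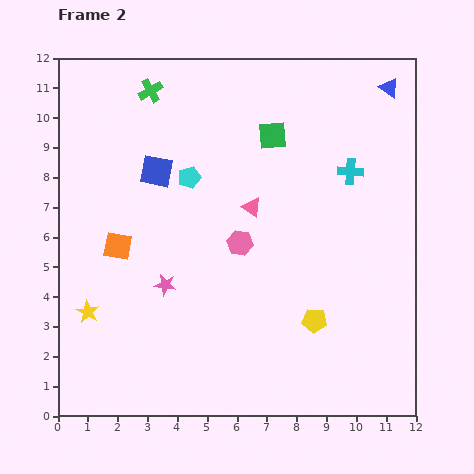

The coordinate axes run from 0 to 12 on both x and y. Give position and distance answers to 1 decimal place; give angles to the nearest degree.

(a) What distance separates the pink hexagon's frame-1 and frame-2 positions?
4.5

The pink hexagon moved from (3.7, 2.0) to (6.1, 5.8), a distance of √(2.4² + 3.8²) ≈ 4.5.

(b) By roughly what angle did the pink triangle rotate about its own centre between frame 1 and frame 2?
38° counter-clockwise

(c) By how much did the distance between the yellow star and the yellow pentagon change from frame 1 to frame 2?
-0.3

Distance in frame 1: 7.9. Distance in frame 2: 7.6.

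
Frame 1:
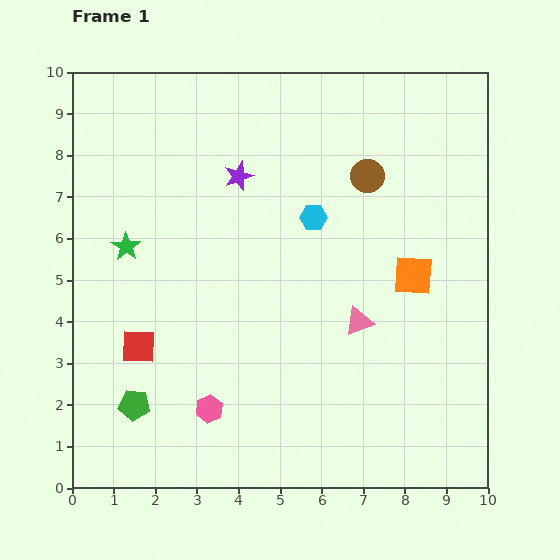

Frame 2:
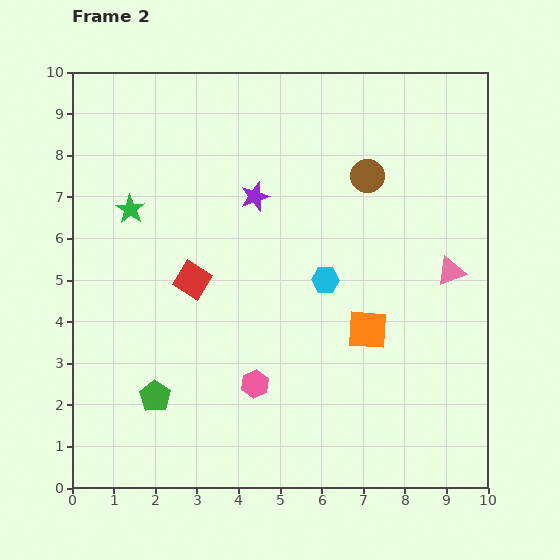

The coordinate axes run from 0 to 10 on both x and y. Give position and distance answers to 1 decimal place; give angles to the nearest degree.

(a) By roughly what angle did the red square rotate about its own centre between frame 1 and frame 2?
29° clockwise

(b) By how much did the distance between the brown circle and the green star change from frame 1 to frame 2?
-0.2

Distance in frame 1: 6.0. Distance in frame 2: 5.8.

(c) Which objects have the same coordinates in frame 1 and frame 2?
the brown circle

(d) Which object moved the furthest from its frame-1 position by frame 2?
the pink triangle

(moved 2.5; next 2.1)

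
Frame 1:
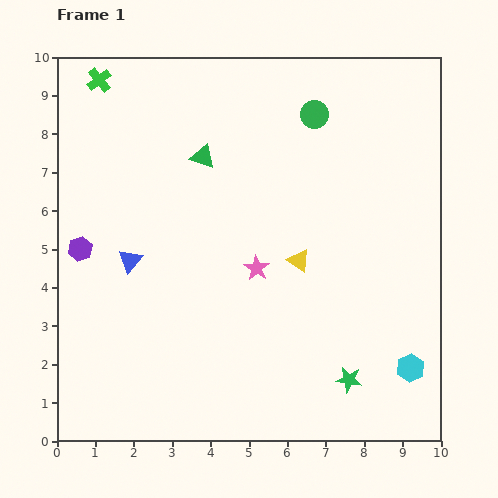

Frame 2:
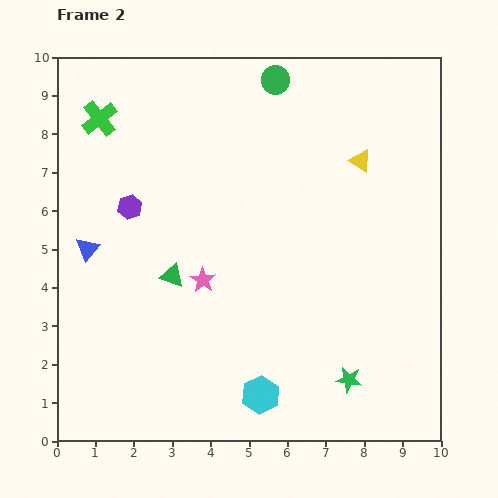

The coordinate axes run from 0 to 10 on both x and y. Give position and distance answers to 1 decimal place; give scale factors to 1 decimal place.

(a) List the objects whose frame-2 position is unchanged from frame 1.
the green star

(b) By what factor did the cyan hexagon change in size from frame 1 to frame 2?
1.4×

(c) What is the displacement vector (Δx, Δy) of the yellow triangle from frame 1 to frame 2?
(1.6, 2.6)

The yellow triangle was at (6.3, 4.7) in frame 1 and (7.9, 7.3) in frame 2.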